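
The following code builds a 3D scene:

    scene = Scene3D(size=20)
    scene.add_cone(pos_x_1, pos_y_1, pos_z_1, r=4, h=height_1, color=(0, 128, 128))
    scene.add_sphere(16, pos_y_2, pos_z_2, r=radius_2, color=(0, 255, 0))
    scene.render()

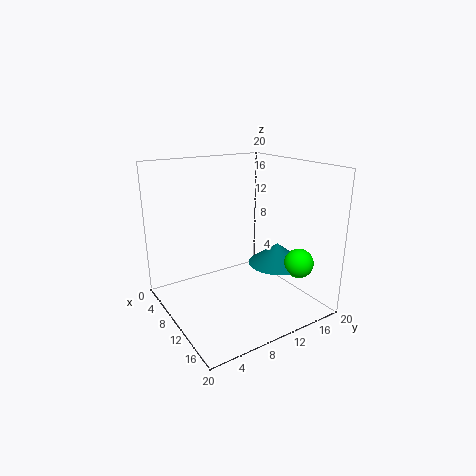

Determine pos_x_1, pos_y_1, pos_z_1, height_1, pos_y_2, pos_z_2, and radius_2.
pos_x_1 = 12.5, pos_y_1 = 15, pos_z_1 = 6, height_1 = 3, pos_y_2 = 16, pos_z_2 = 7, radius_2 = 2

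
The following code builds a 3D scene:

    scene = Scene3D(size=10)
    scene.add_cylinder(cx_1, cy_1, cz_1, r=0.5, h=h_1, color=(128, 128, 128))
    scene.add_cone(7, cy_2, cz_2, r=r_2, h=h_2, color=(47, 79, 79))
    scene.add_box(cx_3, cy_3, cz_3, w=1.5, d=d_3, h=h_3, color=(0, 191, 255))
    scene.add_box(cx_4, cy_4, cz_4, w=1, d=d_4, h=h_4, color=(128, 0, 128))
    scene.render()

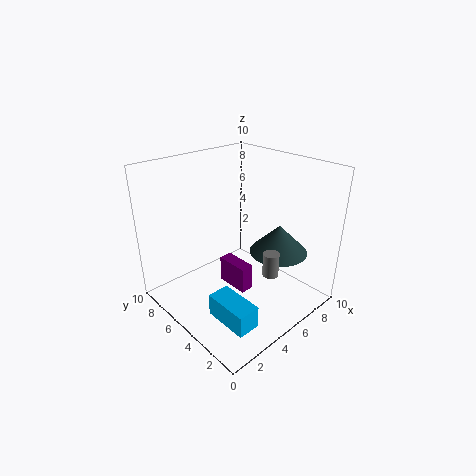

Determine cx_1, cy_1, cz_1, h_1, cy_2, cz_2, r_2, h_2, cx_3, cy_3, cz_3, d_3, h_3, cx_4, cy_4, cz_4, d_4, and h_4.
cx_1 = 4.5, cy_1 = 1.5, cz_1 = 4, h_1 = 1.5, cy_2 = 3, cz_2 = 4, r_2 = 2, h_2 = 2, cx_3 = 1.5, cy_3 = 1, cz_3 = 1, d_3 = 3, h_3 = 1.5, cx_4 = 5, cy_4 = 4.5, cz_4 = 0.5, d_4 = 2.5, h_4 = 2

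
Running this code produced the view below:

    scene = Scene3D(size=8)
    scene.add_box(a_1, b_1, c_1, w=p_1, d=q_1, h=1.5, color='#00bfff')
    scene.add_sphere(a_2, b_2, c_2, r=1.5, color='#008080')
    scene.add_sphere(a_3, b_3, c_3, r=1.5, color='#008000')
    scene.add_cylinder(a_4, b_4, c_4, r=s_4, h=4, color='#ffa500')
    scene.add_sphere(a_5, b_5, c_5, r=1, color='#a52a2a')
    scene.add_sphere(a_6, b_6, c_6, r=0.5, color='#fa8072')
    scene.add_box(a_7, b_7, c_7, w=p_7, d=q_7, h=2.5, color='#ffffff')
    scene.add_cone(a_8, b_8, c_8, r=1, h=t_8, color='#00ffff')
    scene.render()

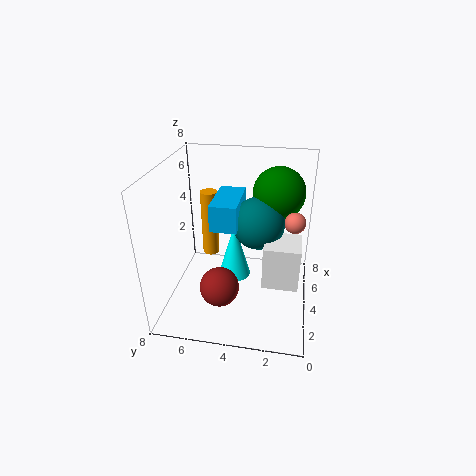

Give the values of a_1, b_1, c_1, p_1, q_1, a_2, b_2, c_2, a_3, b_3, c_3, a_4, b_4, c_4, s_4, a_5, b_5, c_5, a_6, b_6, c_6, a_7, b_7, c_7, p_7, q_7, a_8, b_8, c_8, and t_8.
a_1 = 3.5
b_1 = 4
c_1 = 4.5
p_1 = 3
q_1 = 1.5
a_2 = 5
b_2 = 3
c_2 = 4.5
a_3 = 6
b_3 = 2
c_3 = 6
a_4 = 5.5
b_4 = 6
c_4 = 2
s_4 = 0.5
a_5 = 1.5
b_5 = 4.5
c_5 = 2.5
a_6 = 2.5
b_6 = 1
c_6 = 6
a_7 = 3
b_7 = 0.5
c_7 = 1.5
p_7 = 2
q_7 = 2
a_8 = 5.5
b_8 = 4.5
c_8 = 0.5
t_8 = 3.5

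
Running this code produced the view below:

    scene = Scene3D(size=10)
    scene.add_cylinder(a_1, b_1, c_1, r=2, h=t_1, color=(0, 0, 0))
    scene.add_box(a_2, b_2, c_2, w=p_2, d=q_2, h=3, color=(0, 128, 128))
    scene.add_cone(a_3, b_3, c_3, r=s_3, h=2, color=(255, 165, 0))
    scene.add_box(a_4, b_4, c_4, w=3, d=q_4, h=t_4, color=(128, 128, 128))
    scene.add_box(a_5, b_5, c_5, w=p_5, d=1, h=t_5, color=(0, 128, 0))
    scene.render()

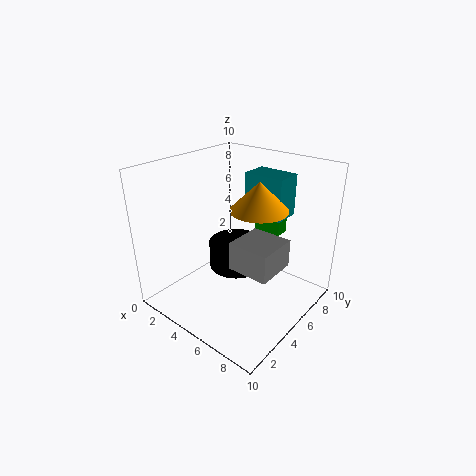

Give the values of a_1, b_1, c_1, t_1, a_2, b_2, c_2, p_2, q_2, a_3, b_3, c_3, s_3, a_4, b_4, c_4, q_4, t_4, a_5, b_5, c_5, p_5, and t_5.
a_1 = 4, b_1 = 6, c_1 = 2, t_1 = 2, a_2 = 4, b_2 = 7, c_2 = 6, p_2 = 3, q_2 = 2, a_3 = 6, b_3 = 6, c_3 = 7, s_3 = 2, a_4 = 5, b_4 = 4, c_4 = 3, q_4 = 3, t_4 = 2, a_5 = 5, b_5 = 7, c_5 = 5, p_5 = 2, t_5 = 1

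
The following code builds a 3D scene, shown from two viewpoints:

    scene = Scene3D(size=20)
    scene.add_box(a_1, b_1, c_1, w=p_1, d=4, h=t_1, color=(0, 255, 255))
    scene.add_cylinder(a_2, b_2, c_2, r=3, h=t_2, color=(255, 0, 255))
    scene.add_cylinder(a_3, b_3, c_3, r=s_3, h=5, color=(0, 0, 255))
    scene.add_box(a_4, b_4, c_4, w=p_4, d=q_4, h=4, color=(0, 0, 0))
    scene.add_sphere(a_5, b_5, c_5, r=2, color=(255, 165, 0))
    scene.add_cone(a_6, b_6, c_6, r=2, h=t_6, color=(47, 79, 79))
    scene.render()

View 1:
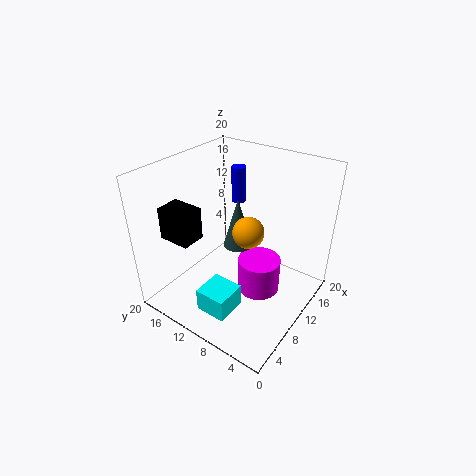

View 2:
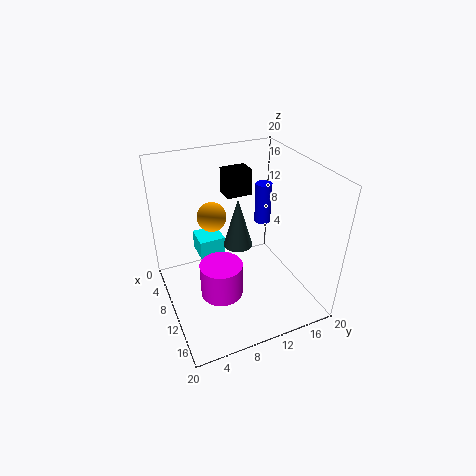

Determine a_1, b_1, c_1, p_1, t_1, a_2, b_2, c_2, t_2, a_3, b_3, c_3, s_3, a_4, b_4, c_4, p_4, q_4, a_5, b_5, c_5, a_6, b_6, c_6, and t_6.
a_1 = 1; b_1 = 6; c_1 = 4; p_1 = 4; t_1 = 3; a_2 = 11; b_2 = 7; c_2 = 2; t_2 = 5; a_3 = 13; b_3 = 12; c_3 = 14; s_3 = 1; a_4 = 1; b_4 = 11; c_4 = 13; p_4 = 3; q_4 = 4; a_5 = 8; b_5 = 7; c_5 = 13; a_6 = 10; b_6 = 10; c_6 = 9; t_6 = 7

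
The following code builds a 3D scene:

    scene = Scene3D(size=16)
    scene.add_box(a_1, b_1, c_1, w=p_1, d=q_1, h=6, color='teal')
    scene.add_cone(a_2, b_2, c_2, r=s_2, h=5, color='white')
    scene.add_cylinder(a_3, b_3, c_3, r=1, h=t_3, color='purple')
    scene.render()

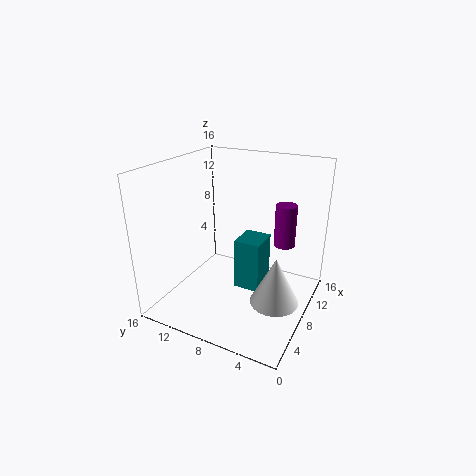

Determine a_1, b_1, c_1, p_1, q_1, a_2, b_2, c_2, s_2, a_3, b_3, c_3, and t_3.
a_1 = 8; b_1 = 5.5; c_1 = 1.5; p_1 = 3.5; q_1 = 3; a_2 = 5.5; b_2 = 2.5; c_2 = 3; s_2 = 2.5; a_3 = 6; b_3 = 2; c_3 = 9.5; t_3 = 4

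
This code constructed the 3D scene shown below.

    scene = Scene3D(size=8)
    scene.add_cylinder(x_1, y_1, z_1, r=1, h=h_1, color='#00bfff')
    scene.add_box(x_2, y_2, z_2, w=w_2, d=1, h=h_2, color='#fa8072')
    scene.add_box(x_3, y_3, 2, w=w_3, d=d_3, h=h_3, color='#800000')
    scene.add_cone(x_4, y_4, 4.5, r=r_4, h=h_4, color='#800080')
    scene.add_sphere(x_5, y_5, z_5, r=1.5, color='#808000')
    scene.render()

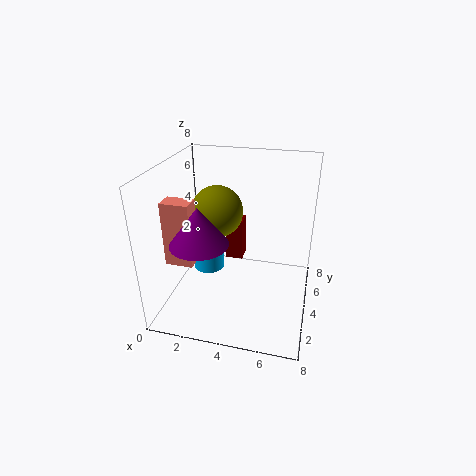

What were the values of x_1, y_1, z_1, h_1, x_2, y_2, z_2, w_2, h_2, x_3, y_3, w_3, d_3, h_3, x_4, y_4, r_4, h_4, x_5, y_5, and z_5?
x_1 = 1.5, y_1 = 6, z_1 = 0.5, h_1 = 1.5, x_2 = 0.5, y_2 = 2, z_2 = 3, w_2 = 1.5, h_2 = 3.5, x_3 = 3, y_3 = 5, w_3 = 1, d_3 = 1, h_3 = 2.5, x_4 = 2.5, y_4 = 2, r_4 = 1.5, h_4 = 2, x_5 = 2.5, y_5 = 5, z_5 = 5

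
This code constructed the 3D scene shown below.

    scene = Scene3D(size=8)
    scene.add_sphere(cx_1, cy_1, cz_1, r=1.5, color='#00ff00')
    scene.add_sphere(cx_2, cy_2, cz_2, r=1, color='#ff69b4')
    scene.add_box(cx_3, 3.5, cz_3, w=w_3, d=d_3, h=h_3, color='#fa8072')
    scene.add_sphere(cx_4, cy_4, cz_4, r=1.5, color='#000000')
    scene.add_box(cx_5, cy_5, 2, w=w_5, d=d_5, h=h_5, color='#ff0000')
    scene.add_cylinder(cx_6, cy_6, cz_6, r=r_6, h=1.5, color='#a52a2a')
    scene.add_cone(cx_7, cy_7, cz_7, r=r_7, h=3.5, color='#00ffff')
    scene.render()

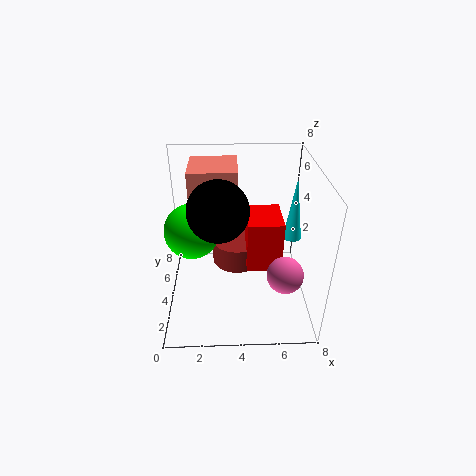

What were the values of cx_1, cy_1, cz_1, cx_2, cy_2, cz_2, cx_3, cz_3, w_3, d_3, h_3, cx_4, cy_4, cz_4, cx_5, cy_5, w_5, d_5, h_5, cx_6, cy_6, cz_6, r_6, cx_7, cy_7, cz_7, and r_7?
cx_1 = 1.5
cy_1 = 4
cz_1 = 4.5
cx_2 = 6.5
cy_2 = 2.5
cz_2 = 2.5
cx_3 = 1.5
cz_3 = 6
w_3 = 2.5
d_3 = 2.5
h_3 = 2
cx_4 = 3
cy_4 = 2.5
cz_4 = 6.5
cx_5 = 4.5
cy_5 = 3.5
w_5 = 2
d_5 = 2.5
h_5 = 3
cx_6 = 4
cy_6 = 5.5
cz_6 = 1.5
r_6 = 1.5
cx_7 = 7
cy_7 = 4
cz_7 = 4
r_7 = 0.5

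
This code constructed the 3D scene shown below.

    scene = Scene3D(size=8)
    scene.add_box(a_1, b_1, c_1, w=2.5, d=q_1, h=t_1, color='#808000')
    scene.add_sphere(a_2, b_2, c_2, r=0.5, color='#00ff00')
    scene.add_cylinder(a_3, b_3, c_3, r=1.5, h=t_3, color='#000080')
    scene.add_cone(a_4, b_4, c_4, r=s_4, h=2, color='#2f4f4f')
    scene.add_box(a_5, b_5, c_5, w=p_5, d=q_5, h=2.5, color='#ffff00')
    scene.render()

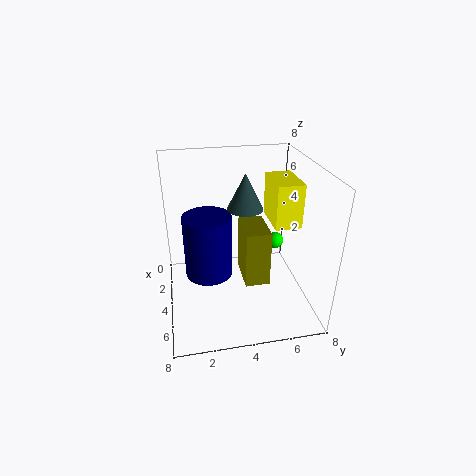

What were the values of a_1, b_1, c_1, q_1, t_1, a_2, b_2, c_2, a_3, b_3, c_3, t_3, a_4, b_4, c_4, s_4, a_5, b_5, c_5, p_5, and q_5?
a_1 = 1.5; b_1 = 4.5; c_1 = 0.5; q_1 = 1.5; t_1 = 3.5; a_2 = 3; b_2 = 6.5; c_2 = 3; a_3 = 2; b_3 = 2.5; c_3 = 0.5; t_3 = 4; a_4 = 3.5; b_4 = 4.5; c_4 = 5.5; s_4 = 1; a_5 = 2; b_5 = 6; c_5 = 4.5; p_5 = 2.5; q_5 = 1.5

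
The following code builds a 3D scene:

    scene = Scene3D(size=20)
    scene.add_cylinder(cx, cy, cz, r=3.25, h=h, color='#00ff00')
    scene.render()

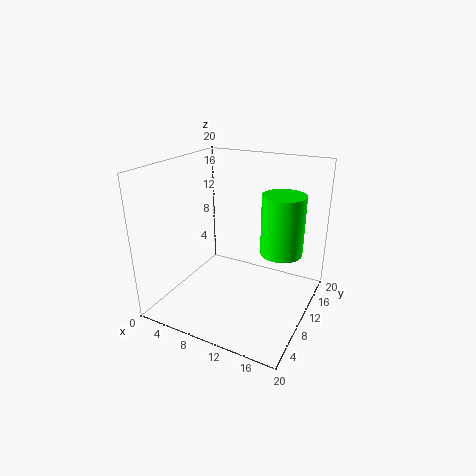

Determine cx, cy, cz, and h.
cx = 14.25; cy = 16.25; cz = 5.75; h = 9.25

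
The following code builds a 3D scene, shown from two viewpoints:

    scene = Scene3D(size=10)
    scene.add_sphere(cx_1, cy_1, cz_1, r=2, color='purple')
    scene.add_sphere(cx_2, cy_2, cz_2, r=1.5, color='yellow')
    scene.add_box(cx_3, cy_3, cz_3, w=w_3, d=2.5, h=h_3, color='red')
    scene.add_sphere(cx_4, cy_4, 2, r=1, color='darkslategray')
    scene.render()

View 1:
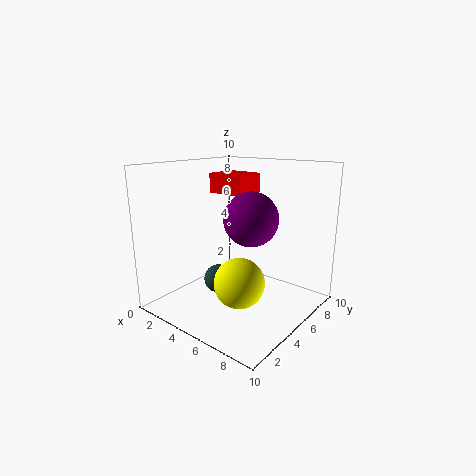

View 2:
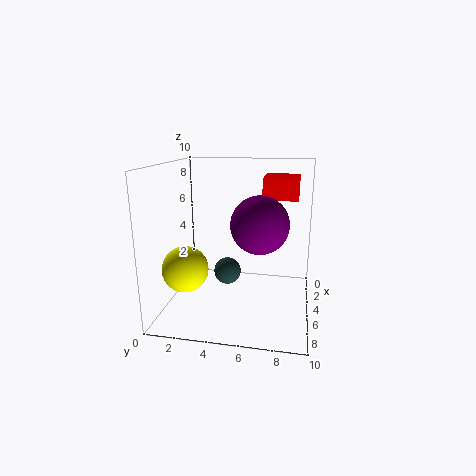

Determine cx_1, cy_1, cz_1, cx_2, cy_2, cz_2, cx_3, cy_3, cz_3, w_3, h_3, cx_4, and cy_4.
cx_1 = 5; cy_1 = 6.5; cz_1 = 6; cx_2 = 7.5; cy_2 = 2; cz_2 = 3.5; cx_3 = 1; cy_3 = 6.5; cz_3 = 7.5; w_3 = 3; h_3 = 1.5; cx_4 = 4; cy_4 = 4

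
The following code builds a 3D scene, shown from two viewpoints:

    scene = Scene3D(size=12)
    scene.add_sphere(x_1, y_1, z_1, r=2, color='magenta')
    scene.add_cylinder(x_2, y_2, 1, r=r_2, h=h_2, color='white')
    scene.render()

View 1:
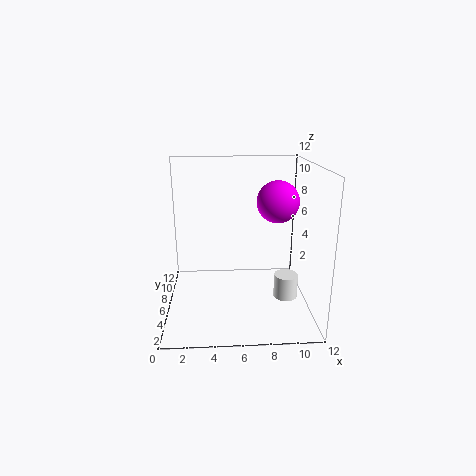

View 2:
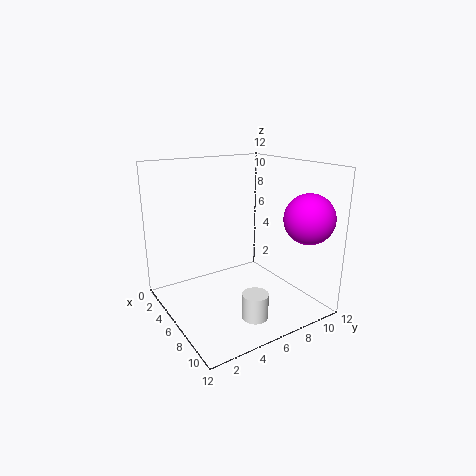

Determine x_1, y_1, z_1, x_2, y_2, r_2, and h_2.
x_1 = 10, y_1 = 10, z_1 = 8, x_2 = 10, y_2 = 5, r_2 = 1, h_2 = 2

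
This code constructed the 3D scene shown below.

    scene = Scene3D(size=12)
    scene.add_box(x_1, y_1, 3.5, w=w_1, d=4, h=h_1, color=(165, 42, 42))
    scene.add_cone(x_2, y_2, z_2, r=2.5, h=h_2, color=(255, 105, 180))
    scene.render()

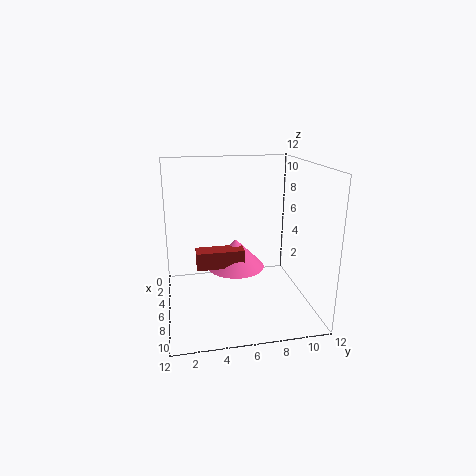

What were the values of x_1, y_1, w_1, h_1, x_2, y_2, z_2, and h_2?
x_1 = 5, y_1 = 2.5, w_1 = 1.5, h_1 = 1.5, x_2 = 5, y_2 = 6, z_2 = 3, h_2 = 2.5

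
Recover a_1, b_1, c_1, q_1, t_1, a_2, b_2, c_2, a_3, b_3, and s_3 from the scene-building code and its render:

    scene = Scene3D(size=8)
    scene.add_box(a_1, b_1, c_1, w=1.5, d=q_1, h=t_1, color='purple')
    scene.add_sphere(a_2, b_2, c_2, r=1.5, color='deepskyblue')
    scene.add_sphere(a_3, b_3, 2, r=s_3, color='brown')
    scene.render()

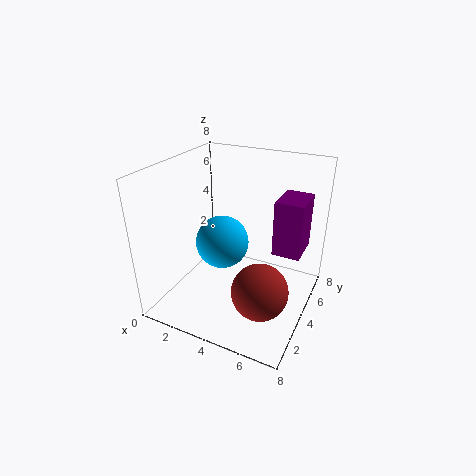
a_1 = 6, b_1 = 4, c_1 = 3.5, q_1 = 2, t_1 = 3, a_2 = 3, b_2 = 4, c_2 = 3.5, a_3 = 6, b_3 = 2.5, s_3 = 1.5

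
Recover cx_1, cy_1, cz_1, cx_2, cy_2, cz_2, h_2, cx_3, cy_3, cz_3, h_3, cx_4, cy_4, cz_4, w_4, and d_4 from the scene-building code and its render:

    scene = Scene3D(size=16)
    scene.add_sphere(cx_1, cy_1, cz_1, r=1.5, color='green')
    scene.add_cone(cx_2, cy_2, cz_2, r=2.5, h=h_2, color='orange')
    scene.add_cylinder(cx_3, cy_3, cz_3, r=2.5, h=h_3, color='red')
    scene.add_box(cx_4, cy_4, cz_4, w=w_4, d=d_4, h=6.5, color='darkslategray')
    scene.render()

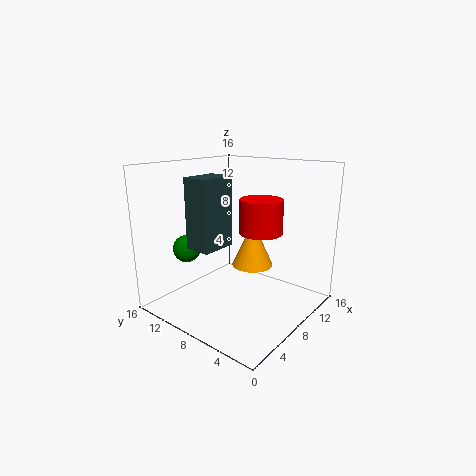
cx_1 = 4
cy_1 = 12
cz_1 = 7
cx_2 = 11.5
cy_2 = 8.5
cz_2 = 3.5
h_2 = 5.5
cx_3 = 11
cy_3 = 7
cz_3 = 8
h_3 = 4
cx_4 = 0.5
cy_4 = 5.5
cz_4 = 9
w_4 = 3.5
d_4 = 2.5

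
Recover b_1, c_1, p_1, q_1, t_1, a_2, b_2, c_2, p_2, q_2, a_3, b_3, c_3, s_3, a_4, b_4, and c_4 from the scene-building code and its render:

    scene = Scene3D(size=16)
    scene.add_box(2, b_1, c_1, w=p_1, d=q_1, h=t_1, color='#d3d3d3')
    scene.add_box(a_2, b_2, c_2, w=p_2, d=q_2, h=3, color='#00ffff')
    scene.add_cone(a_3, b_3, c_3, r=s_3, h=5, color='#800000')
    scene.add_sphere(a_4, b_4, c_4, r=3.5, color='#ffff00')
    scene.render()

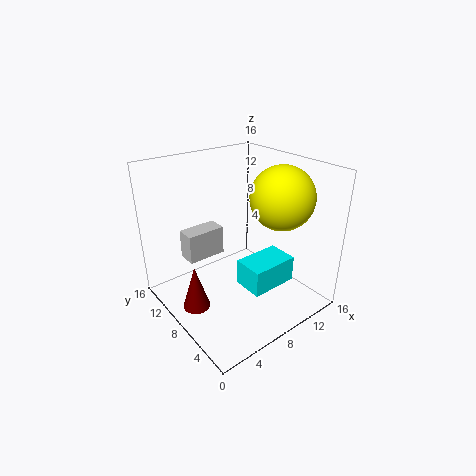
b_1 = 8, c_1 = 7, p_1 = 4, q_1 = 2, t_1 = 3, a_2 = 7.5, b_2 = 4, c_2 = 2.5, p_2 = 5.5, q_2 = 3.5, a_3 = 2.5, b_3 = 8.5, c_3 = 1, s_3 = 1.5, a_4 = 12, b_4 = 5.5, c_4 = 12.5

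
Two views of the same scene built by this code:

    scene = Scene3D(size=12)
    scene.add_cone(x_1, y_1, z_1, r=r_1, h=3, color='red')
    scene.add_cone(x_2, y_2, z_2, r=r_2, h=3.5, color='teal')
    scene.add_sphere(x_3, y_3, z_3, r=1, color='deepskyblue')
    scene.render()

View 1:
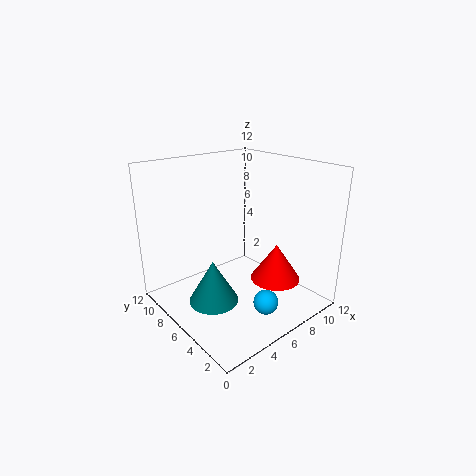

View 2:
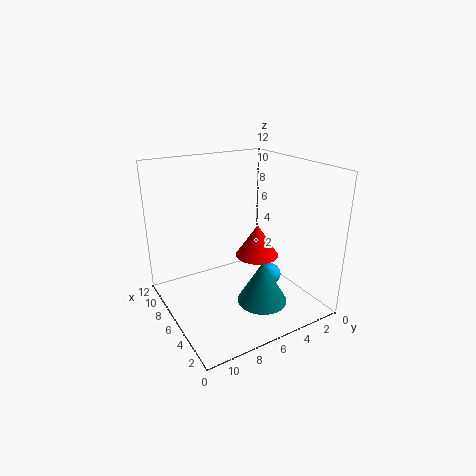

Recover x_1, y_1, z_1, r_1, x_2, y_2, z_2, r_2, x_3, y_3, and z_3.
x_1 = 7.5; y_1 = 3; z_1 = 3; r_1 = 2; x_2 = 3; y_2 = 5.5; z_2 = 1.5; r_2 = 2; x_3 = 6; y_3 = 2.5; z_3 = 1.5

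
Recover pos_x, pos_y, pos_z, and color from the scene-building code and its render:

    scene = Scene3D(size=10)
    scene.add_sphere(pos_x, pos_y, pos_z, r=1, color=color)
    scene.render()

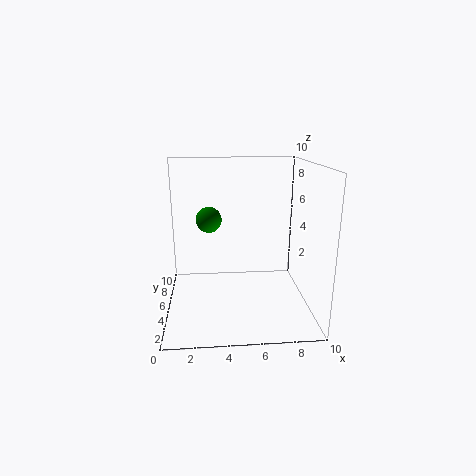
pos_x = 3
pos_y = 8
pos_z = 5.5
color = 'green'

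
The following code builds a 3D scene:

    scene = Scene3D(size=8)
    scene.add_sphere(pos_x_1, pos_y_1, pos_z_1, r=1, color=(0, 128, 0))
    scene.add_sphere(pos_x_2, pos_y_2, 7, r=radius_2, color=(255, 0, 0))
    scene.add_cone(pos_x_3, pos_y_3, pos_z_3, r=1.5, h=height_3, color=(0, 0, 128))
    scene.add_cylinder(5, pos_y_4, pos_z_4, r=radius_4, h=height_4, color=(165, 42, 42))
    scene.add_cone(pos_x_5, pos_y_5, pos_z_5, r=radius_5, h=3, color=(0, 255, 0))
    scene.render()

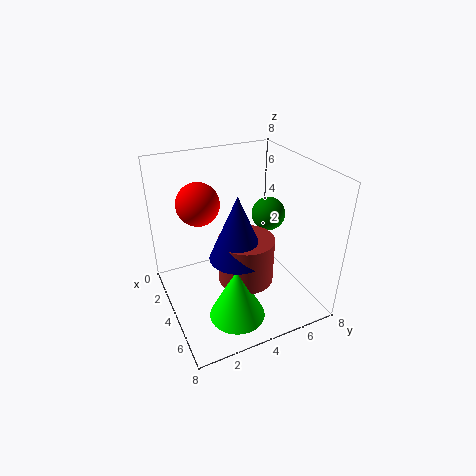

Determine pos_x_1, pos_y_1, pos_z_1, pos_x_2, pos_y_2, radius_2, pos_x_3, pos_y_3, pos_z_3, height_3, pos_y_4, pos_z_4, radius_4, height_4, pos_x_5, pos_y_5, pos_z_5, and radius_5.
pos_x_1 = 3, pos_y_1 = 6.5, pos_z_1 = 4.5, pos_x_2 = 5, pos_y_2 = 1.5, radius_2 = 1, pos_x_3 = 5, pos_y_3 = 3.5, pos_z_3 = 3.5, height_3 = 3.5, pos_y_4 = 4, pos_z_4 = 2, radius_4 = 1.5, height_4 = 2.5, pos_x_5 = 6, pos_y_5 = 3, pos_z_5 = 0.5, radius_5 = 1.5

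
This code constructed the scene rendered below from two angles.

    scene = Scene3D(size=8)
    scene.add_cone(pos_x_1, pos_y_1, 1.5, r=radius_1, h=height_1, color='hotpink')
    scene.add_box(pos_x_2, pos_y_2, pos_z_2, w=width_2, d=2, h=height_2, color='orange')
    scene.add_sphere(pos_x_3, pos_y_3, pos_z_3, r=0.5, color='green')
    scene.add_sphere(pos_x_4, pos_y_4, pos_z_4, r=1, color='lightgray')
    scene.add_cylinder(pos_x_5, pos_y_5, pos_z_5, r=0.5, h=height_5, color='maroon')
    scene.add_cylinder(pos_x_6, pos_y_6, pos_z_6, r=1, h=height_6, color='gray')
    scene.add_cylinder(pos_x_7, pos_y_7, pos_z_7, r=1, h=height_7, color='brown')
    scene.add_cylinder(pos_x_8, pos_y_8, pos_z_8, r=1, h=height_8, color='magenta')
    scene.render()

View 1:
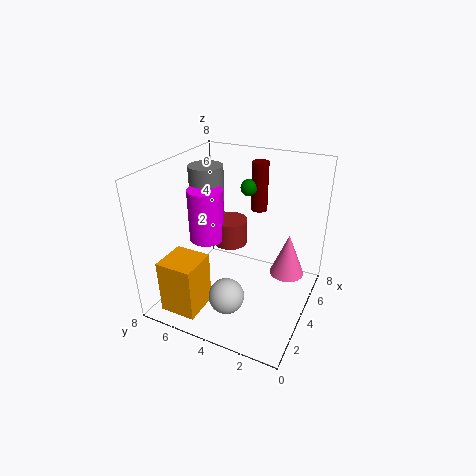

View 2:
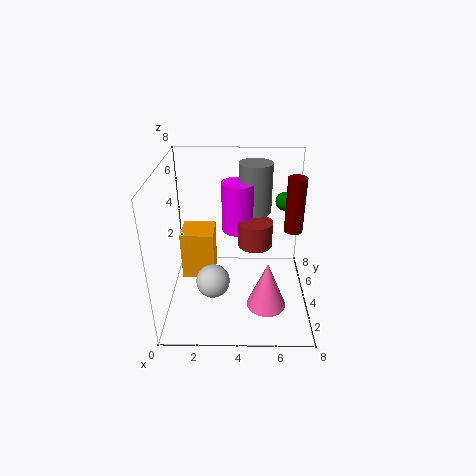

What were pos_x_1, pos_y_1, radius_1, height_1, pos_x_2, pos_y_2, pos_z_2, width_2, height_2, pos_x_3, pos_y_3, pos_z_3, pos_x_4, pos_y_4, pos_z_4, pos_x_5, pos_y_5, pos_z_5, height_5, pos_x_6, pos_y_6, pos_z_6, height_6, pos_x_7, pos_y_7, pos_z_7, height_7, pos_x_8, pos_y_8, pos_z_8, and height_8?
pos_x_1 = 5.5; pos_y_1 = 1.5; radius_1 = 1; height_1 = 2.5; pos_x_2 = 0.5; pos_y_2 = 5; pos_z_2 = 0.5; width_2 = 2; height_2 = 3; pos_x_3 = 6.5; pos_y_3 = 4.5; pos_z_3 = 6; pos_x_4 = 2.5; pos_y_4 = 4; pos_z_4 = 1; pos_x_5 = 7; pos_y_5 = 4; pos_z_5 = 4.5; height_5 = 3; pos_x_6 = 5; pos_y_6 = 6.5; pos_z_6 = 4.5; height_6 = 3; pos_x_7 = 5; pos_y_7 = 5; pos_z_7 = 3; height_7 = 1.5; pos_x_8 = 4; pos_y_8 = 6; pos_z_8 = 3.5; height_8 = 3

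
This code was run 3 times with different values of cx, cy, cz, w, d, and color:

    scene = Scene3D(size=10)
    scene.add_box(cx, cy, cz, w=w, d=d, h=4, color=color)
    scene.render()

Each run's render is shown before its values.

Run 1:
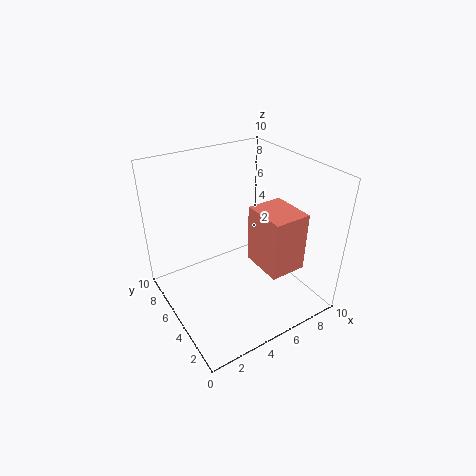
cx = 5.5, cy = 1.5, cz = 3.5, w = 2.5, d = 3, color = 'salmon'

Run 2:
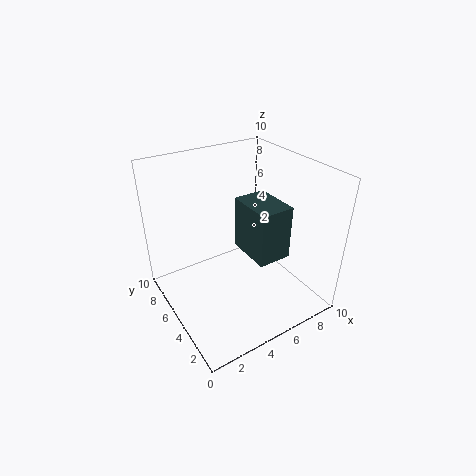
cx = 6, cy = 3.5, cz = 3, w = 2.5, d = 3.5, color = 'darkslategray'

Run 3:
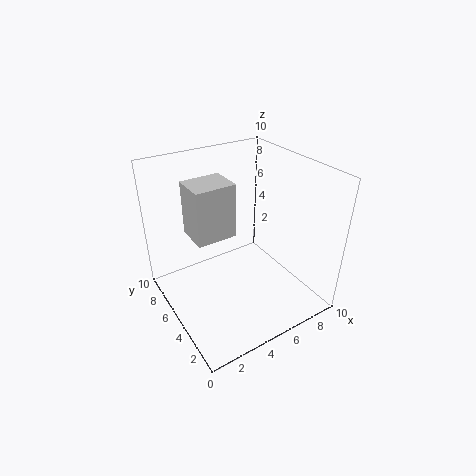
cx = 2.5, cy = 6, cz = 4.5, w = 3, d = 2.5, color = 'lightgray'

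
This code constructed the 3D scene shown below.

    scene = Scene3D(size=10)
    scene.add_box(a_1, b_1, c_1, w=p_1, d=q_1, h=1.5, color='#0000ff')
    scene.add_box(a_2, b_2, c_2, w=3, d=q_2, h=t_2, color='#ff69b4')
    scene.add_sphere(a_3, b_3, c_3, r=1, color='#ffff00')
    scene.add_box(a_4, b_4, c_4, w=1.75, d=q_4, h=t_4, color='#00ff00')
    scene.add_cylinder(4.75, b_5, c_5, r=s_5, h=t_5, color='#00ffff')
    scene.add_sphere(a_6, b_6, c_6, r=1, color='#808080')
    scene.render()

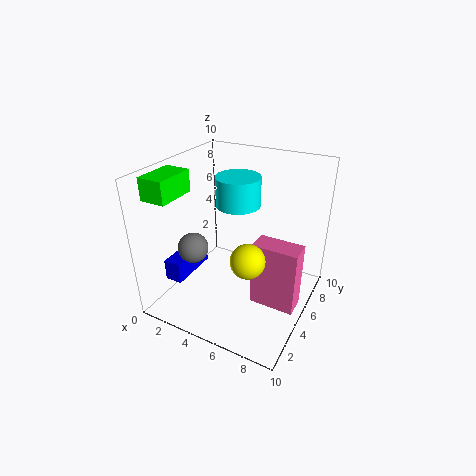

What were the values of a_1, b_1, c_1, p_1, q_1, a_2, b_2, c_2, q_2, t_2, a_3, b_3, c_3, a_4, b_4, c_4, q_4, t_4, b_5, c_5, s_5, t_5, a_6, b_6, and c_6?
a_1 = 0.75, b_1 = 2, c_1 = 2, p_1 = 1.25, q_1 = 3.5, a_2 = 6.75, b_2 = 3.5, c_2 = 1.25, q_2 = 1.5, t_2 = 4.5, a_3 = 7.5, b_3 = 1.5, c_3 = 6, a_4 = 0.25, b_4 = 1.25, c_4 = 8.25, q_4 = 2.75, t_4 = 1.5, b_5 = 5.5, c_5 = 7.25, s_5 = 1.5, t_5 = 2, a_6 = 3, b_6 = 2.5, c_6 = 5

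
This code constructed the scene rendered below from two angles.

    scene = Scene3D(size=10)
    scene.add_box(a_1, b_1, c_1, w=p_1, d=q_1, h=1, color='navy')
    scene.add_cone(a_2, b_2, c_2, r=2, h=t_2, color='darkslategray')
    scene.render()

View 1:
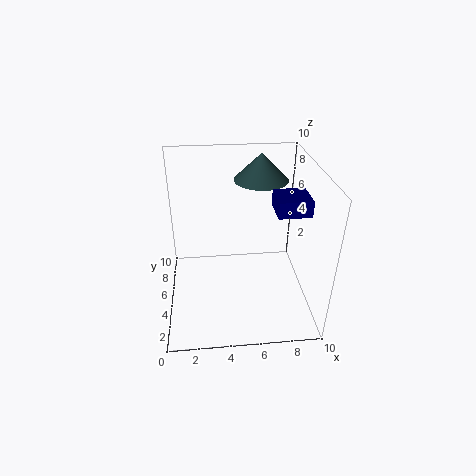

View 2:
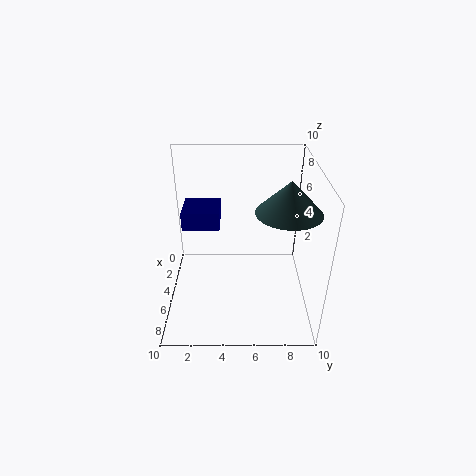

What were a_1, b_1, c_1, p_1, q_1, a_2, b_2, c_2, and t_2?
a_1 = 7
b_1 = 2
c_1 = 8
p_1 = 2
q_1 = 2
a_2 = 7
b_2 = 8
c_2 = 8
t_2 = 2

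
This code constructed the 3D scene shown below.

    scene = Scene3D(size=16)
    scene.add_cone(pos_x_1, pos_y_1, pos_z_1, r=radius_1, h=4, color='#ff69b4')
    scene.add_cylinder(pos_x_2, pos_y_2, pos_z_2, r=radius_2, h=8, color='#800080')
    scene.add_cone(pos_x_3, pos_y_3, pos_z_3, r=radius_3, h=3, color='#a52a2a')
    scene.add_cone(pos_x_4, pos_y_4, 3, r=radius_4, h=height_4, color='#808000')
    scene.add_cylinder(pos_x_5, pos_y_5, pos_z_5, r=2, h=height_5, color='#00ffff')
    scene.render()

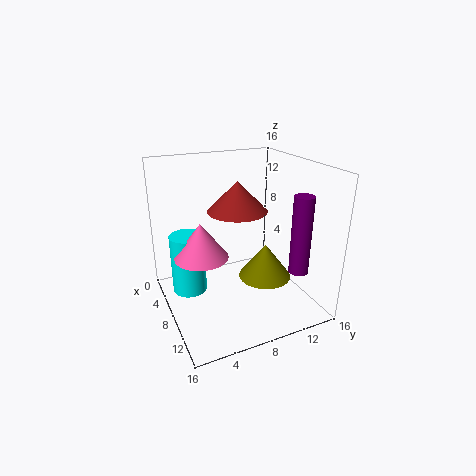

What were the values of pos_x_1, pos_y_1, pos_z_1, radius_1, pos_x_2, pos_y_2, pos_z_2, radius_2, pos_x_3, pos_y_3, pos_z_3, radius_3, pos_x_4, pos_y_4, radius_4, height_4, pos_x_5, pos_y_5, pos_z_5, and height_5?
pos_x_1 = 7; pos_y_1 = 4; pos_z_1 = 6; radius_1 = 3; pos_x_2 = 14; pos_y_2 = 12; pos_z_2 = 6; radius_2 = 1; pos_x_3 = 10; pos_y_3 = 7; pos_z_3 = 12; radius_3 = 3; pos_x_4 = 9; pos_y_4 = 11; radius_4 = 3; height_4 = 4; pos_x_5 = 5; pos_y_5 = 3; pos_z_5 = 1; height_5 = 7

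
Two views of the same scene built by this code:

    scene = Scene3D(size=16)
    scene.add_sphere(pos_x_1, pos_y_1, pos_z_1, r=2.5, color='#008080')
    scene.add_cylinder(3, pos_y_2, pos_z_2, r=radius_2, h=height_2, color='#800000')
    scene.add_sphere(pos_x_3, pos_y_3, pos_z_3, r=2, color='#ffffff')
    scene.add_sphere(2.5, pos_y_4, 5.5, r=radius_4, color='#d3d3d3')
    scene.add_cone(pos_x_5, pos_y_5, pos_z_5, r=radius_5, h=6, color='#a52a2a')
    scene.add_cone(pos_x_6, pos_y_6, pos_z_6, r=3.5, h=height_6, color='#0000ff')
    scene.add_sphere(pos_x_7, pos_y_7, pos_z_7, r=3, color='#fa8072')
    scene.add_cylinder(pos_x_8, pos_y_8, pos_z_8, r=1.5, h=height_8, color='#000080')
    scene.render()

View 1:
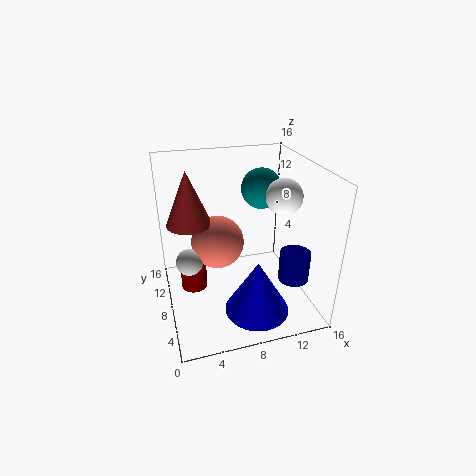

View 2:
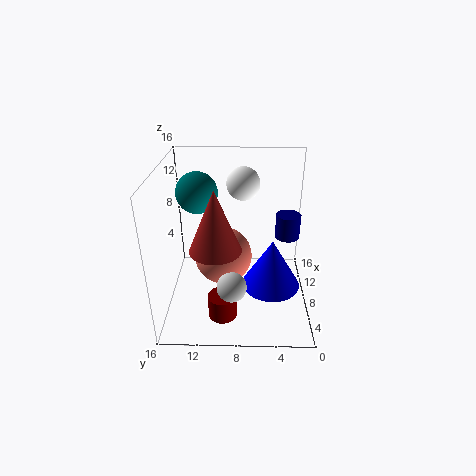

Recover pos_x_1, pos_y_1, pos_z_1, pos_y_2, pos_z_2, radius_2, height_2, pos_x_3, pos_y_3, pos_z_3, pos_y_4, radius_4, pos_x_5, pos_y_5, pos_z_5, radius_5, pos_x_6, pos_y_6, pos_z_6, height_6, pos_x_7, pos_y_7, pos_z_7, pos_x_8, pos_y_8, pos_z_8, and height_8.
pos_x_1 = 12.5
pos_y_1 = 13
pos_z_1 = 11.5
pos_y_2 = 9.5
pos_z_2 = 1.5
radius_2 = 1.5
height_2 = 2.5
pos_x_3 = 13
pos_y_3 = 7.5
pos_z_3 = 12.5
pos_y_4 = 8.5
radius_4 = 1.5
pos_x_5 = 3
pos_y_5 = 10
pos_z_5 = 9.5
radius_5 = 2.5
pos_x_6 = 9
pos_y_6 = 4
pos_z_6 = 1
height_6 = 6
pos_x_7 = 6
pos_y_7 = 9.5
pos_z_7 = 7
pos_x_8 = 12
pos_y_8 = 2
pos_z_8 = 6
height_8 = 3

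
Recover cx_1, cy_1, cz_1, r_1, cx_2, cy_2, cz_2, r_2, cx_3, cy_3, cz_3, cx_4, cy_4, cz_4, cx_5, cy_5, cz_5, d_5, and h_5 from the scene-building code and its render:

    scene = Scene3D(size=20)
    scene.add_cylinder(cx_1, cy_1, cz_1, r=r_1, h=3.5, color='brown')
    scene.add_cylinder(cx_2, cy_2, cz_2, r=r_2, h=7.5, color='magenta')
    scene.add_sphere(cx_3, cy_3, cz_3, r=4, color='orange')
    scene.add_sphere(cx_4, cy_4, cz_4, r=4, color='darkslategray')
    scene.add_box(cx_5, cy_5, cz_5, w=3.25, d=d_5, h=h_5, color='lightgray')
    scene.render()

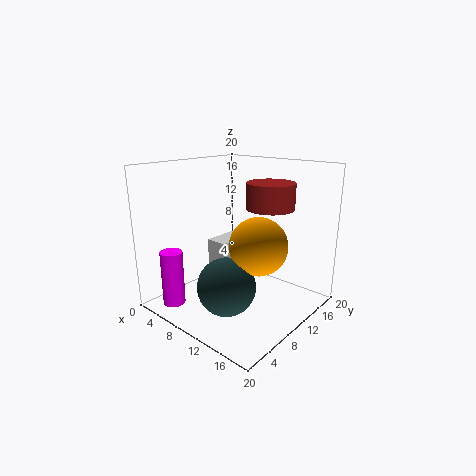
cx_1 = 13.5, cy_1 = 12.5, cz_1 = 14.25, r_1 = 3.25, cx_2 = 5, cy_2 = 2.25, cz_2 = 1.5, r_2 = 1.5, cx_3 = 13, cy_3 = 10.75, cz_3 = 9.25, cx_4 = 10.75, cy_4 = 6.75, cz_4 = 4, cx_5 = 4.25, cy_5 = 9.75, cz_5 = 4.5, d_5 = 7, h_5 = 4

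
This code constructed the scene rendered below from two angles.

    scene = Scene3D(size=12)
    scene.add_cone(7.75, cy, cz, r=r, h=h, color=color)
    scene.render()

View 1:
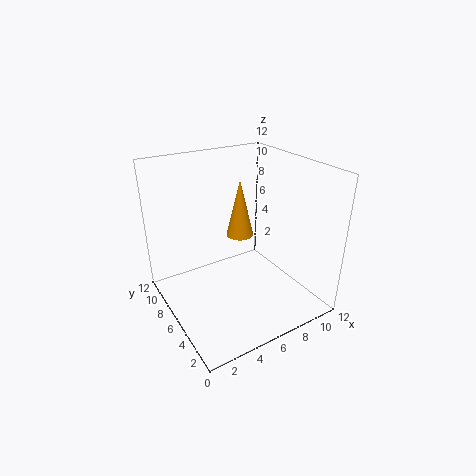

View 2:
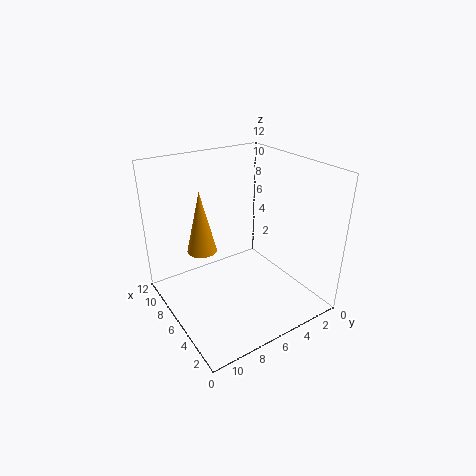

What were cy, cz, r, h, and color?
cy = 8.5
cz = 4.75
r = 1.25
h = 5.25
color = 'orange'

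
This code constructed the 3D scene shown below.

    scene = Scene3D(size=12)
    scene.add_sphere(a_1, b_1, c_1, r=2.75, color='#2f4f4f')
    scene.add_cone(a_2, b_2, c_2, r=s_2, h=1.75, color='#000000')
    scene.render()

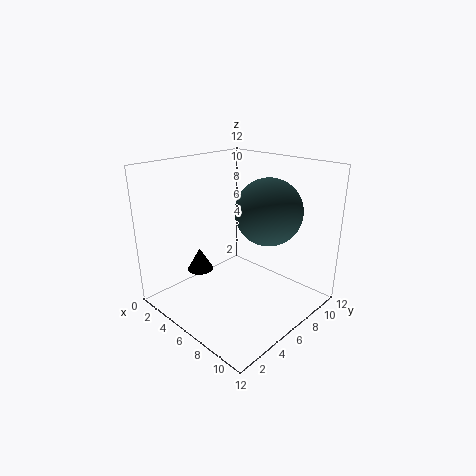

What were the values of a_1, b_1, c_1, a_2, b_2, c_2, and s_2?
a_1 = 7.75
b_1 = 7.75
c_1 = 8.25
a_2 = 5.25
b_2 = 2.5
c_2 = 4.25
s_2 = 1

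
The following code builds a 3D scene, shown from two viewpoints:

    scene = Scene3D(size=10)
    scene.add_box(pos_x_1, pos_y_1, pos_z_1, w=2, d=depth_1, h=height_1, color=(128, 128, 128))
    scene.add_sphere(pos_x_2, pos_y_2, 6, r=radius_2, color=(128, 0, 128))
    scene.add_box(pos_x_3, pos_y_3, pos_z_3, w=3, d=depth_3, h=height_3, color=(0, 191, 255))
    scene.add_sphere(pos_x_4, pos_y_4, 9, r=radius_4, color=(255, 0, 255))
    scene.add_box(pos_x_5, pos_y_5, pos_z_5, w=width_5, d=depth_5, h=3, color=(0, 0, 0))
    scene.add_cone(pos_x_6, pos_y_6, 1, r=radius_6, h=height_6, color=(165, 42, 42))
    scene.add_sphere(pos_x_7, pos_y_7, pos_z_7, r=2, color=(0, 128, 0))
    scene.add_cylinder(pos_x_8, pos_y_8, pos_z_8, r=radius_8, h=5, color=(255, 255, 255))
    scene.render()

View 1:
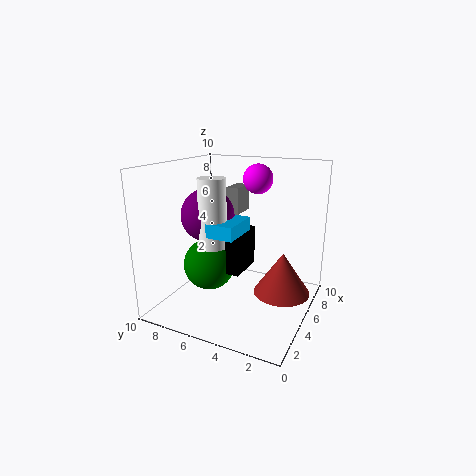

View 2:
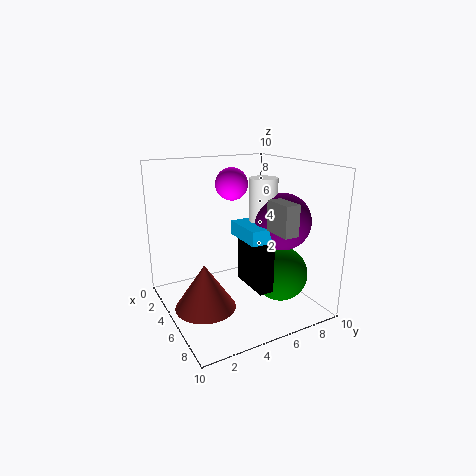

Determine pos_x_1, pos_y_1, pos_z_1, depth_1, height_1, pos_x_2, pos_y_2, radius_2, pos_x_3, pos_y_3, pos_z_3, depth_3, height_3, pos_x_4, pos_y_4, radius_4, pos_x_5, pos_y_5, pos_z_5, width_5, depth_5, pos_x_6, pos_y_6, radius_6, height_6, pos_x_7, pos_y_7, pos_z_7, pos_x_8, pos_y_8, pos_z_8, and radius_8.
pos_x_1 = 7
pos_y_1 = 6
pos_z_1 = 6
depth_1 = 1
height_1 = 2
pos_x_2 = 6
pos_y_2 = 8
radius_2 = 2
pos_x_3 = 4
pos_y_3 = 5
pos_z_3 = 5
depth_3 = 2
height_3 = 1
pos_x_4 = 6
pos_y_4 = 4
radius_4 = 1
pos_x_5 = 5
pos_y_5 = 5
pos_z_5 = 2
width_5 = 3
depth_5 = 1
pos_x_6 = 6
pos_y_6 = 2
radius_6 = 2
height_6 = 3
pos_x_7 = 6
pos_y_7 = 8
pos_z_7 = 2
pos_x_8 = 5
pos_y_8 = 7
pos_z_8 = 4
radius_8 = 1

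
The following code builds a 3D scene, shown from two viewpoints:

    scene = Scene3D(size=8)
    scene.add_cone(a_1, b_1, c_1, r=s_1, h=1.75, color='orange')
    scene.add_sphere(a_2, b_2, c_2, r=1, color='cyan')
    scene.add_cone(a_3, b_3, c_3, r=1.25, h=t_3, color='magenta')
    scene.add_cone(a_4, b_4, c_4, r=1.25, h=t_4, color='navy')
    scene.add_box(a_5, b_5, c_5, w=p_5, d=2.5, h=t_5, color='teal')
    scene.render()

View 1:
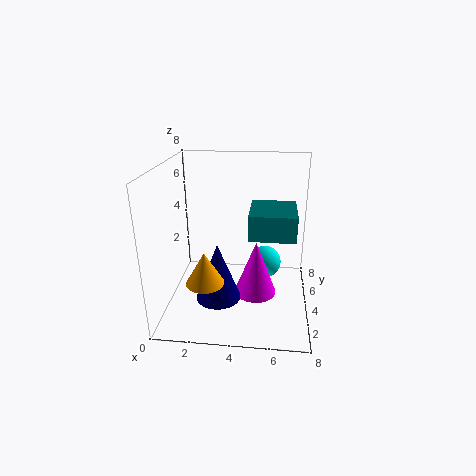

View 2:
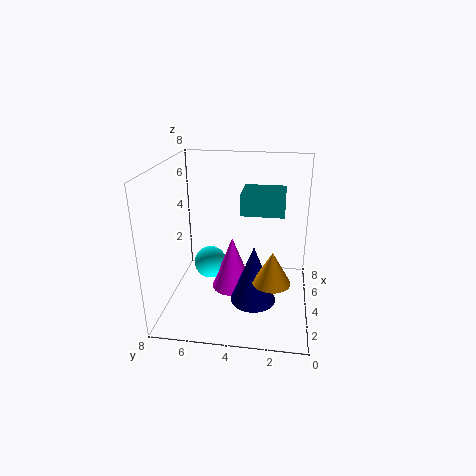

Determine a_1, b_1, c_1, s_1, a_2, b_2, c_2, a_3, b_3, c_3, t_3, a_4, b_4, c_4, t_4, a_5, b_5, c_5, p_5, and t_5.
a_1 = 2.5; b_1 = 2; c_1 = 2.25; s_1 = 1; a_2 = 5.5; b_2 = 6; c_2 = 1.5; a_3 = 5; b_3 = 4.5; c_3 = 0.25; t_3 = 3.25; a_4 = 3; b_4 = 3; c_4 = 0.75; t_4 = 3.25; a_5 = 4.75; b_5 = 1.5; c_5 = 5; p_5 = 2.25; t_5 = 1.25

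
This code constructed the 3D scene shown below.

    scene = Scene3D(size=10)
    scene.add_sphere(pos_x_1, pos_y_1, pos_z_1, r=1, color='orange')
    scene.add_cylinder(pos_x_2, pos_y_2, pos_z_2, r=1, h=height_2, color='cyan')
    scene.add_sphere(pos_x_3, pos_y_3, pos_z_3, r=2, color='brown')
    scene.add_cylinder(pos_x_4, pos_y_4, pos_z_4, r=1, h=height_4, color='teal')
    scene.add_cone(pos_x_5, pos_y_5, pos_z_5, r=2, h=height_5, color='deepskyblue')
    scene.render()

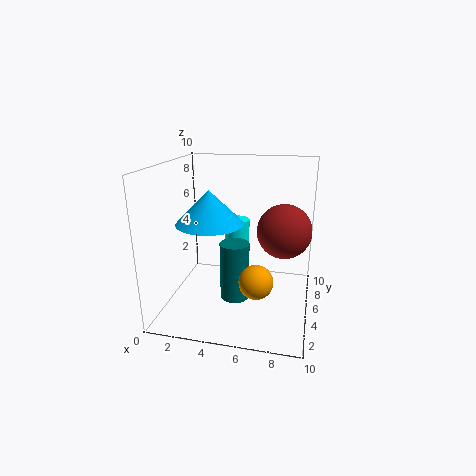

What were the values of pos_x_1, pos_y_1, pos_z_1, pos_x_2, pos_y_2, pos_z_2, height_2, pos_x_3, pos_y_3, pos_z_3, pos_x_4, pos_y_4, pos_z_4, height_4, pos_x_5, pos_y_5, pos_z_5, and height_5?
pos_x_1 = 7, pos_y_1 = 1, pos_z_1 = 4, pos_x_2 = 4, pos_y_2 = 9, pos_z_2 = 3, height_2 = 2, pos_x_3 = 8, pos_y_3 = 7, pos_z_3 = 5, pos_x_4 = 5, pos_y_4 = 4, pos_z_4 = 1, height_4 = 4, pos_x_5 = 4, pos_y_5 = 2, pos_z_5 = 7, height_5 = 2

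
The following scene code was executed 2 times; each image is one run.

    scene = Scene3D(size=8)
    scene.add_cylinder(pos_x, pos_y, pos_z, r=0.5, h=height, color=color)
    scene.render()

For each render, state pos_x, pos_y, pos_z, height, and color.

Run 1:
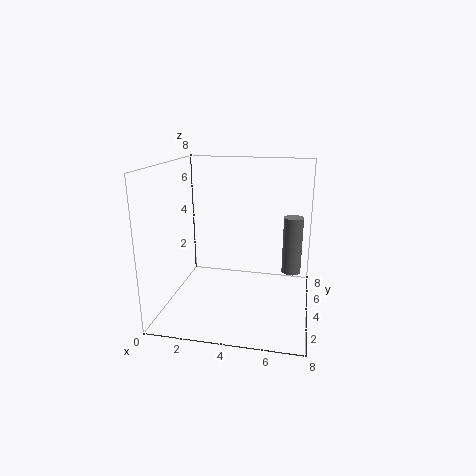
pos_x = 7; pos_y = 3.5; pos_z = 2.5; height = 3; color = 'gray'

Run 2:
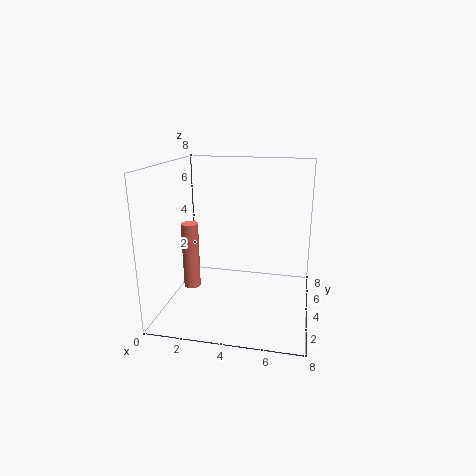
pos_x = 1; pos_y = 4.5; pos_z = 0.5; height = 4; color = 'salmon'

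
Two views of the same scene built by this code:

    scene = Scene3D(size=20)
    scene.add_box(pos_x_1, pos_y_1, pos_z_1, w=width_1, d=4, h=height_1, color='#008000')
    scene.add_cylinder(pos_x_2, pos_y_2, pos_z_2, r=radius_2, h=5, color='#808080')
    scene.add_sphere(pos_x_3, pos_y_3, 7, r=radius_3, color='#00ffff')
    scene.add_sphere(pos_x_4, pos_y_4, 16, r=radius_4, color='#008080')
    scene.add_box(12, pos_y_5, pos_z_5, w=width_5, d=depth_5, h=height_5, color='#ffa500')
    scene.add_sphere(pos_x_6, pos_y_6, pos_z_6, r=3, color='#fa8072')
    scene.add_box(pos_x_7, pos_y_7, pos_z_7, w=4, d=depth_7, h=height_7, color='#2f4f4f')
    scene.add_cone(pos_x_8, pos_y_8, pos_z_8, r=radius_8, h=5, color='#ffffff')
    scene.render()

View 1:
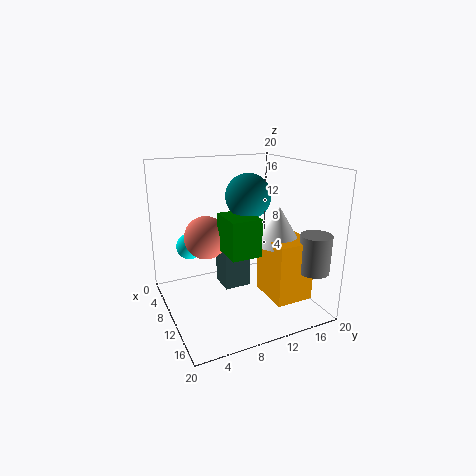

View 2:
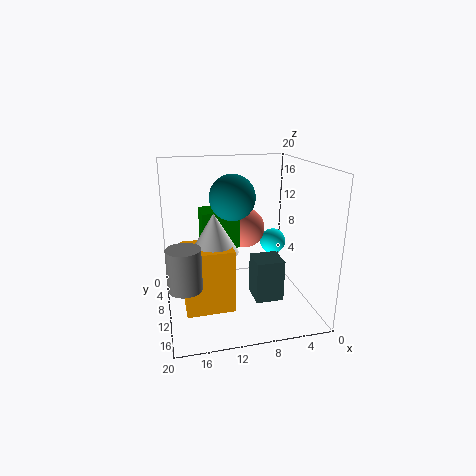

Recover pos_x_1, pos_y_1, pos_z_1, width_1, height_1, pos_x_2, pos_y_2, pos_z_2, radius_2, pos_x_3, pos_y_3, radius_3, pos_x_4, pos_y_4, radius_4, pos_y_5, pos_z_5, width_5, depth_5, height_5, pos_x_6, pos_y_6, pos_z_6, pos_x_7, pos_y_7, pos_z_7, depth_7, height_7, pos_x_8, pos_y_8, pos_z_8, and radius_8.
pos_x_1 = 10; pos_y_1 = 7; pos_z_1 = 9; width_1 = 5; height_1 = 5; pos_x_2 = 18; pos_y_2 = 17; pos_z_2 = 7; radius_2 = 2; pos_x_3 = 3; pos_y_3 = 5; radius_3 = 2; pos_x_4 = 11; pos_y_4 = 11; radius_4 = 3; pos_y_5 = 12; pos_z_5 = 3; width_5 = 6; depth_5 = 5; height_5 = 8; pos_x_6 = 8; pos_y_6 = 6; pos_z_6 = 10; pos_x_7 = 4; pos_y_7 = 9; pos_z_7 = 1; depth_7 = 4; height_7 = 6; pos_x_8 = 14; pos_y_8 = 14; pos_z_8 = 10; radius_8 = 3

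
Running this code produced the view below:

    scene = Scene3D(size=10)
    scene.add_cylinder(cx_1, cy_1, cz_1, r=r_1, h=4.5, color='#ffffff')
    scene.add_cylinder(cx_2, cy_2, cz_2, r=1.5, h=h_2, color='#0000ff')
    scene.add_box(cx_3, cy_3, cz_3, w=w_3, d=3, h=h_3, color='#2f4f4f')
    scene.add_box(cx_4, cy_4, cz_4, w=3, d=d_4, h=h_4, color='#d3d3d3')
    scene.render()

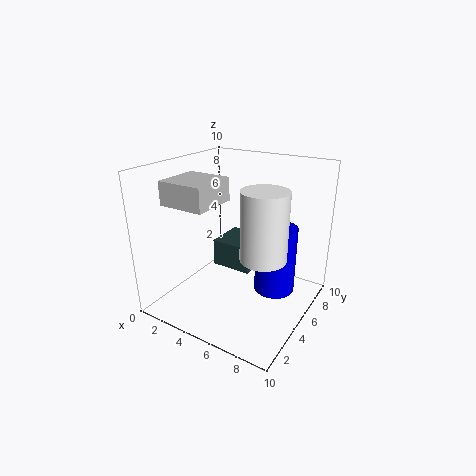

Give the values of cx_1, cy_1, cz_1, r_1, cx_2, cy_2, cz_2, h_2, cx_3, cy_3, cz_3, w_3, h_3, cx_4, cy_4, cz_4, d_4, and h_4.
cx_1 = 7.5, cy_1 = 4, cz_1 = 4.5, r_1 = 1.5, cx_2 = 7, cy_2 = 7, cz_2 = 0.5, h_2 = 5, cx_3 = 2.5, cy_3 = 5.5, cz_3 = 2, w_3 = 3, h_3 = 2, cx_4 = 2, cy_4 = 1, cz_4 = 8, d_4 = 3, h_4 = 1.5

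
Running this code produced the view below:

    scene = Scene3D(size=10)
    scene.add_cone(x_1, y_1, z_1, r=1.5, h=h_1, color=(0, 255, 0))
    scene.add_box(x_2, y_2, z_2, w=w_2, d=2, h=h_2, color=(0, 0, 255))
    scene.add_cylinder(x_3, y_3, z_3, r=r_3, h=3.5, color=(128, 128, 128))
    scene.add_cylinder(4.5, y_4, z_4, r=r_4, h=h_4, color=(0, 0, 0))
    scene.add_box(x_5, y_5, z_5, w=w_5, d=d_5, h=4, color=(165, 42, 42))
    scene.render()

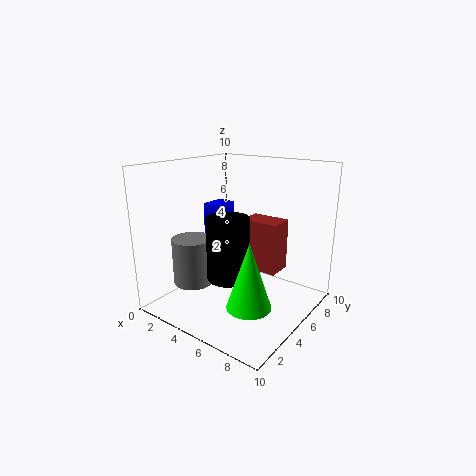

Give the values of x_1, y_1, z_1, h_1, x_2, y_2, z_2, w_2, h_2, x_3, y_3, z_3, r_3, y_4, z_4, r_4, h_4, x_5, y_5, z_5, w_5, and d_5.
x_1 = 7
y_1 = 3.5
z_1 = 1
h_1 = 4.5
x_2 = 0.5
y_2 = 6.5
z_2 = 4
w_2 = 1.5
h_2 = 2.5
x_3 = 1.5
y_3 = 4
z_3 = 1
r_3 = 1.5
y_4 = 4.5
z_4 = 2
r_4 = 1.5
h_4 = 4.5
x_5 = 3.5
y_5 = 7.5
z_5 = 1.5
w_5 = 3
d_5 = 2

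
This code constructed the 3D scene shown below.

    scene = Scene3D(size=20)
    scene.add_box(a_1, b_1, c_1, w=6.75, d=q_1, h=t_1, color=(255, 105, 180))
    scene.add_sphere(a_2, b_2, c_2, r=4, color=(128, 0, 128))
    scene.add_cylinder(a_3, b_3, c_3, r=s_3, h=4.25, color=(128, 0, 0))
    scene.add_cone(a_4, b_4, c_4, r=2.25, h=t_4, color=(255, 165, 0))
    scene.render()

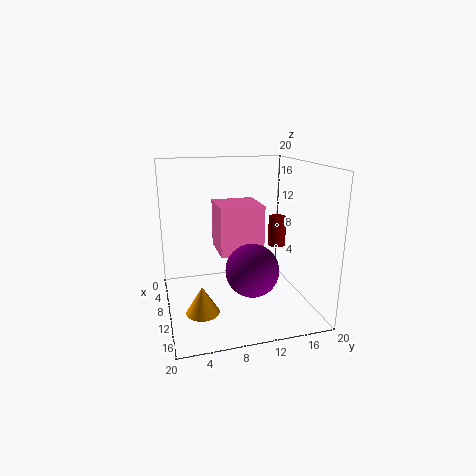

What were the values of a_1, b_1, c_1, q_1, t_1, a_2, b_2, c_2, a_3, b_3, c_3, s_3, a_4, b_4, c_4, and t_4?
a_1 = 0.5, b_1 = 8.25, c_1 = 6, q_1 = 6.75, t_1 = 7.5, a_2 = 9, b_2 = 12.5, c_2 = 4.25, a_3 = 9.5, b_3 = 16, c_3 = 8.25, s_3 = 1.25, a_4 = 13, b_4 = 4.25, c_4 = 1, t_4 = 3.75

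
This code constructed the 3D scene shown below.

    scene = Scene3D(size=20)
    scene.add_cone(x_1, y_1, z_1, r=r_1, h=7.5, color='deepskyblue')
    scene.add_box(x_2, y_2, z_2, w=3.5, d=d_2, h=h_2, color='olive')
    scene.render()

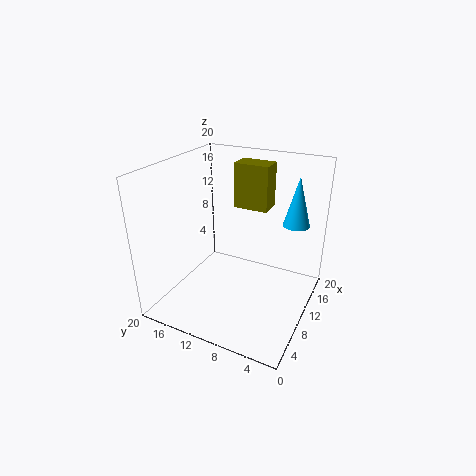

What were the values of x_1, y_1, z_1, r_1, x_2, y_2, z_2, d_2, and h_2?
x_1 = 17.5, y_1 = 4, z_1 = 10, r_1 = 2, x_2 = 16.5, y_2 = 8.5, z_2 = 11.5, d_2 = 5.5, h_2 = 7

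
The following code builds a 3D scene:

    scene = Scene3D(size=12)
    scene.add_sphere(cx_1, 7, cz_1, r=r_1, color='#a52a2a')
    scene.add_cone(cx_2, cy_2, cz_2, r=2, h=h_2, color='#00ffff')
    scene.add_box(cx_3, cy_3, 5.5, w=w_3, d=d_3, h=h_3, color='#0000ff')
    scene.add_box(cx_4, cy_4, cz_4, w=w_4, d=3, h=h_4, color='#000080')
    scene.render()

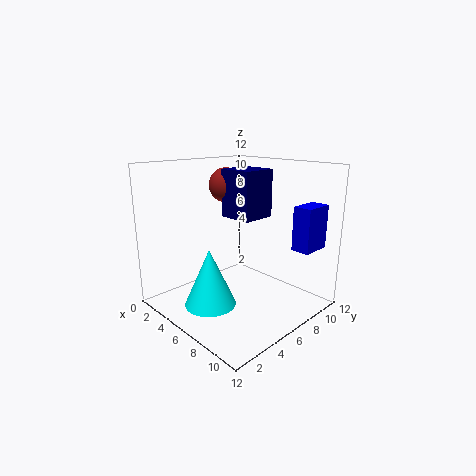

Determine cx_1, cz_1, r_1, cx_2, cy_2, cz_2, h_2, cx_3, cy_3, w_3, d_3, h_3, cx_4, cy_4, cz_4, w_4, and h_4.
cx_1 = 3.5
cz_1 = 10
r_1 = 1.5
cx_2 = 6.5
cy_2 = 2.5
cz_2 = 1.5
h_2 = 4.5
cx_3 = 10
cy_3 = 8
w_3 = 1.5
d_3 = 2.5
h_3 = 3.5
cx_4 = 4
cy_4 = 6
cz_4 = 7.5
w_4 = 3
h_4 = 4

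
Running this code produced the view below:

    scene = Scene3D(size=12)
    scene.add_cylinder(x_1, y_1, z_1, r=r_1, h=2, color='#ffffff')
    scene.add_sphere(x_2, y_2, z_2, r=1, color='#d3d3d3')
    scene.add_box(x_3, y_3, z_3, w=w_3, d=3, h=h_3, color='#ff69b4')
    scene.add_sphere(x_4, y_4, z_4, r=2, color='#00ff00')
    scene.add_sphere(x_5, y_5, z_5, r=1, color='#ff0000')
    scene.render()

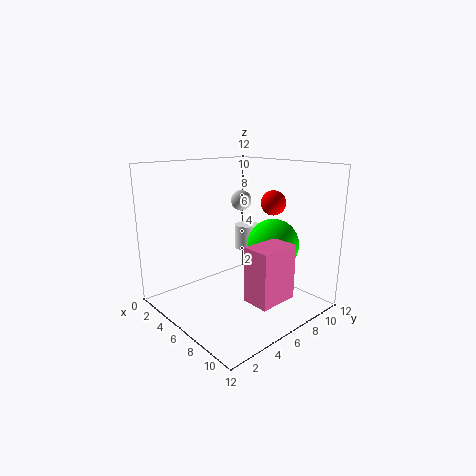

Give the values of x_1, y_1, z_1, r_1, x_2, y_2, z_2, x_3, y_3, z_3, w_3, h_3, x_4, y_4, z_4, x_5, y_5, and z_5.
x_1 = 6; y_1 = 7; z_1 = 5; r_1 = 1; x_2 = 2; y_2 = 10; z_2 = 8; x_3 = 10; y_3 = 3; z_3 = 3; w_3 = 2; h_3 = 4; x_4 = 9; y_4 = 7; z_4 = 6; x_5 = 8; y_5 = 8; z_5 = 9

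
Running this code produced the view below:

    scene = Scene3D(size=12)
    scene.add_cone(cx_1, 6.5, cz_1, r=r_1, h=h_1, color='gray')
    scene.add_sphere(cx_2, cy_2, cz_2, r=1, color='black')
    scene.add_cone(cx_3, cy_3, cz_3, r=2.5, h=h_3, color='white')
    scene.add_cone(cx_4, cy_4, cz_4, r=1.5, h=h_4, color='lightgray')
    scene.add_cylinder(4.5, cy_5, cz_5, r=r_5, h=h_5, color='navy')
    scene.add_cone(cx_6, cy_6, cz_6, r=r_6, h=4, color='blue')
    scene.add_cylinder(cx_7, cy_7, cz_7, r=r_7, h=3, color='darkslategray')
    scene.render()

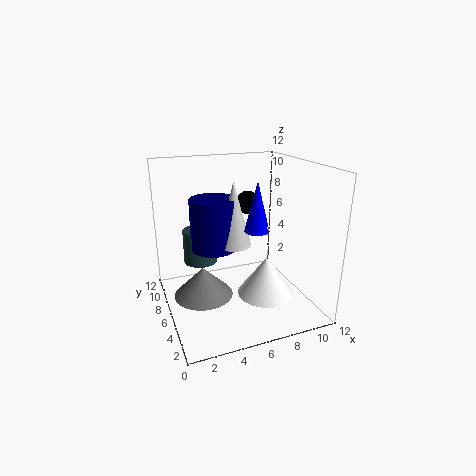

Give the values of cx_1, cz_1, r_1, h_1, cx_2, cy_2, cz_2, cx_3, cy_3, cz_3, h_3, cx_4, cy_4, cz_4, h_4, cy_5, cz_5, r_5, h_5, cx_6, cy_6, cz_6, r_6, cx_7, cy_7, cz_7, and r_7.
cx_1 = 3; cz_1 = 1; r_1 = 2.5; h_1 = 2.5; cx_2 = 7.5; cy_2 = 7.5; cz_2 = 8.5; cx_3 = 8.5; cy_3 = 5.5; cz_3 = 0.5; h_3 = 3.5; cx_4 = 6; cy_4 = 7; cz_4 = 5; h_4 = 5.5; cy_5 = 8; cz_5 = 4.5; r_5 = 2; h_5 = 4.5; cx_6 = 7; cy_6 = 4.5; cz_6 = 7; r_6 = 1; cx_7 = 3.5; cy_7 = 9; cz_7 = 3; r_7 = 1.5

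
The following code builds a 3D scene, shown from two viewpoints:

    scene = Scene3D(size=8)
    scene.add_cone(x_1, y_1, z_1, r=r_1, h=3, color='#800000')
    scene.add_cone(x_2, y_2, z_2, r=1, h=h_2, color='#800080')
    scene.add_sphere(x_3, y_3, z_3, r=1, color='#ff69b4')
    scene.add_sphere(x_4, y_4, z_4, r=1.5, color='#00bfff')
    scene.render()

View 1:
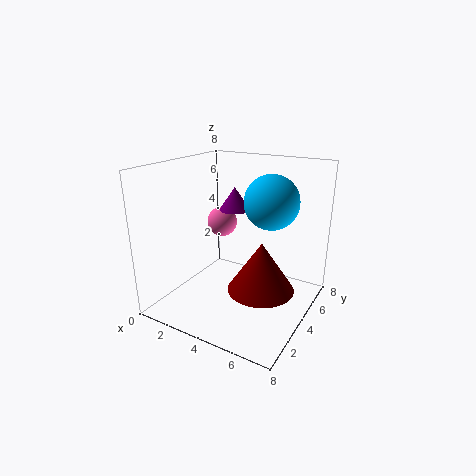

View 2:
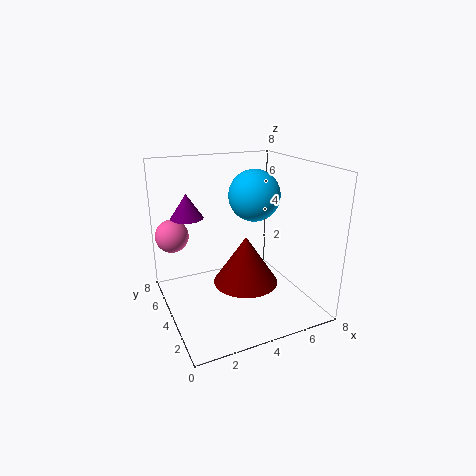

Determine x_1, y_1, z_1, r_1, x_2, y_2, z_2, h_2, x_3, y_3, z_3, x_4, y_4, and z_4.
x_1 = 5; y_1 = 5; z_1 = 0.5; r_1 = 2; x_2 = 2; y_2 = 7; z_2 = 4.5; h_2 = 1.5; x_3 = 1; y_3 = 7; z_3 = 3.5; x_4 = 5.5; y_4 = 5; z_4 = 6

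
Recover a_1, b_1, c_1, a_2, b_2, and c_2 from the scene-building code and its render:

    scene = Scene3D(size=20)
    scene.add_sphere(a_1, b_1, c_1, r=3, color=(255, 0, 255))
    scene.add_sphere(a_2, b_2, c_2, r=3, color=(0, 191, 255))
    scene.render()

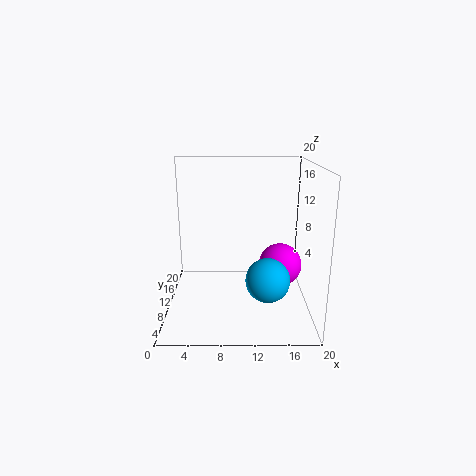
a_1 = 16; b_1 = 10; c_1 = 6; a_2 = 14; b_2 = 7; c_2 = 5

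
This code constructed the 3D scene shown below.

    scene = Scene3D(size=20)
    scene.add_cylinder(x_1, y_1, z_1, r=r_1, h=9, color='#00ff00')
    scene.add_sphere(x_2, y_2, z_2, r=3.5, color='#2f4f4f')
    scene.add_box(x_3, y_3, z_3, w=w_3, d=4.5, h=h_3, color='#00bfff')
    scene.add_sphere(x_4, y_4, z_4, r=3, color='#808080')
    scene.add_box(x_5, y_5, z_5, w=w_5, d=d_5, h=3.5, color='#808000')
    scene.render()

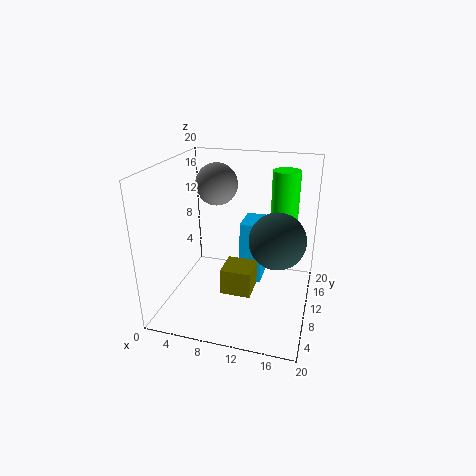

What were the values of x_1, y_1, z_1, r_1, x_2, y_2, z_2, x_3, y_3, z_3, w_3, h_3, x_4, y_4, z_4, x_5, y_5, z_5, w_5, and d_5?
x_1 = 15.5, y_1 = 15.5, z_1 = 9.5, r_1 = 2, x_2 = 16, y_2 = 6.5, z_2 = 12, x_3 = 10.5, y_3 = 9, z_3 = 4, w_3 = 3, h_3 = 8.5, x_4 = 6, y_4 = 13, z_4 = 16.5, x_5 = 9, y_5 = 5, z_5 = 4, w_5 = 4, d_5 = 4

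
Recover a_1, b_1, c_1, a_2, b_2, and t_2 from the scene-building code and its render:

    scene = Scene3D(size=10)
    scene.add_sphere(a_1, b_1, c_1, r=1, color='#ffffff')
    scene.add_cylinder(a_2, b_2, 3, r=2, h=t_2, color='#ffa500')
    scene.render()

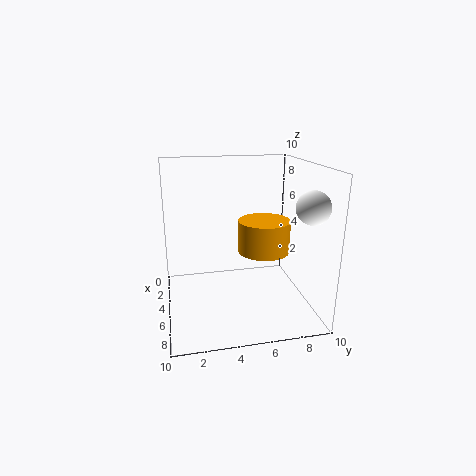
a_1 = 9
b_1 = 8.5
c_1 = 8
a_2 = 3
b_2 = 7.5
t_2 = 2.5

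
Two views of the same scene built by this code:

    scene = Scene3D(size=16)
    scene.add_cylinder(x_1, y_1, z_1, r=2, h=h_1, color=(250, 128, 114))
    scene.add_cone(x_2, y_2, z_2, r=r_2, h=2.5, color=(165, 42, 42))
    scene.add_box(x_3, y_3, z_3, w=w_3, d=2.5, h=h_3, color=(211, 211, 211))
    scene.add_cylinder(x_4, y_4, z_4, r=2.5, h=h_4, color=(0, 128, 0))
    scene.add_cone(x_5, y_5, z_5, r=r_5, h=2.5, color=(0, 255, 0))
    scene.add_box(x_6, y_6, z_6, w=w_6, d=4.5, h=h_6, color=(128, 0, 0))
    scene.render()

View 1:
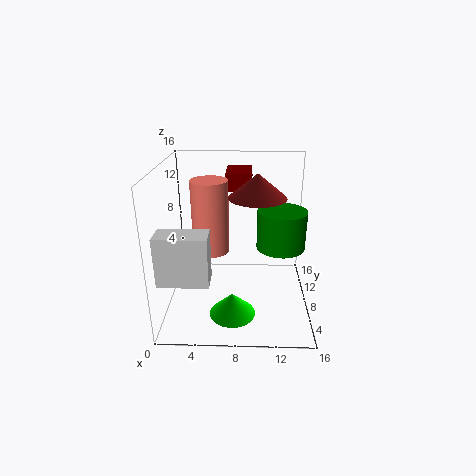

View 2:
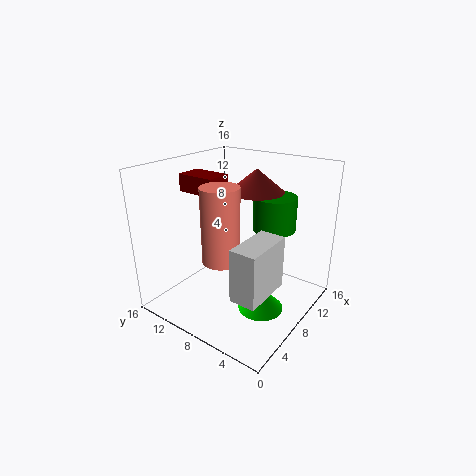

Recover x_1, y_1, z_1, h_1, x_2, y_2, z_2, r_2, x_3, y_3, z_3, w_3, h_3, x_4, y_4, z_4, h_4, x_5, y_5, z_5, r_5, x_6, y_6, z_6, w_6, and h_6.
x_1 = 5, y_1 = 8, z_1 = 6.5, h_1 = 8, x_2 = 10, y_2 = 7, z_2 = 13, r_2 = 3, x_3 = 0.5, y_3 = 1, z_3 = 6, w_3 = 5, h_3 = 5, x_4 = 12.5, y_4 = 6, z_4 = 8, h_4 = 4, x_5 = 7.5, y_5 = 4.5, z_5 = 0.5, r_5 = 2.5, x_6 = 6.5, y_6 = 10.5, z_6 = 12.5, w_6 = 3, h_6 = 2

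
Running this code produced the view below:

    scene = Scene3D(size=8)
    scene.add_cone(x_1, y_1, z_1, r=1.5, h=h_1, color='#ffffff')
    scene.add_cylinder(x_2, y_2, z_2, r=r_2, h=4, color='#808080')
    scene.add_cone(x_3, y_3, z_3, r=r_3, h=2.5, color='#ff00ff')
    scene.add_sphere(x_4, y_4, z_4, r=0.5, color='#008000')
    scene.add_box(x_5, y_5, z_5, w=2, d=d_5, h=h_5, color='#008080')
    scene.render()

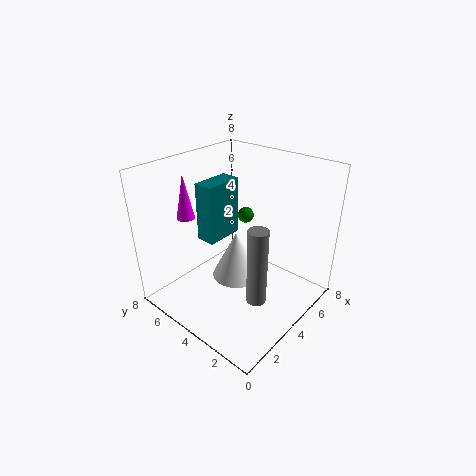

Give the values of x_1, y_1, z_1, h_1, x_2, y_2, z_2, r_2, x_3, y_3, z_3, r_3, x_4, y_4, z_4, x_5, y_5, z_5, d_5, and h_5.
x_1 = 5, y_1 = 5, z_1 = 0.5, h_1 = 3, x_2 = 2.5, y_2 = 1.5, z_2 = 2, r_2 = 0.5, x_3 = 2.5, y_3 = 6.5, z_3 = 5, r_3 = 0.5, x_4 = 6.5, y_4 = 5.5, z_4 = 4, x_5 = 2, y_5 = 4, z_5 = 4.5, d_5 = 1, h_5 = 3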